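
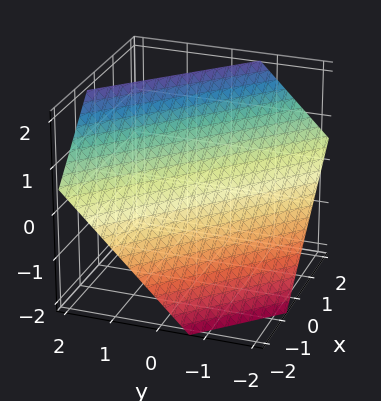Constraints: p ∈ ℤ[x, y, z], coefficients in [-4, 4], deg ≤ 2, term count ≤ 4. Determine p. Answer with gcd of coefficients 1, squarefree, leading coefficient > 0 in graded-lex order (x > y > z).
3*x + 3*y - 3*z + 2

First, deg p = 1. The surface is flat (a plane).
Finally, matching integer coefficients to the picture gives p.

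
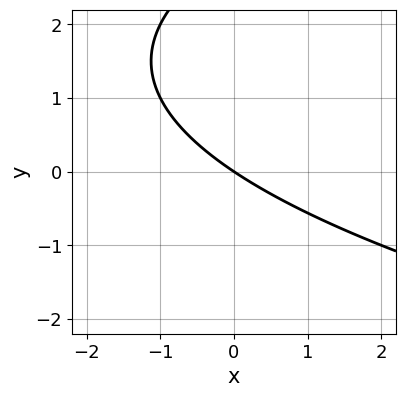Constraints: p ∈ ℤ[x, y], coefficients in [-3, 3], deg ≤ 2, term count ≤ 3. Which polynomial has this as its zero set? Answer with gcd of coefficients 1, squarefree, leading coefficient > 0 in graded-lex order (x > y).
Degree: a generic line meets the curve in up to 2 points, so deg p = 2.
Reading off the gridlines: it meets the x-axis at x = 0 (among the integer gridlines); it crosses the y-axis at the gridline y = 0.
Matching integer coefficients to the picture gives p.

y^2 - 2*x - 3*y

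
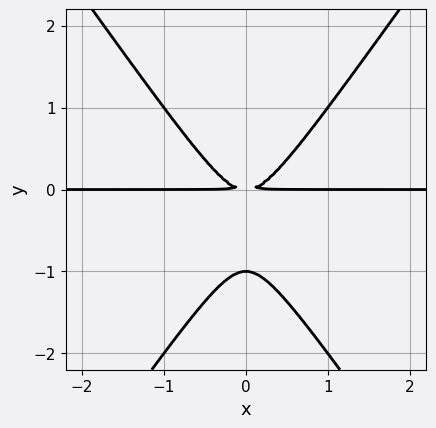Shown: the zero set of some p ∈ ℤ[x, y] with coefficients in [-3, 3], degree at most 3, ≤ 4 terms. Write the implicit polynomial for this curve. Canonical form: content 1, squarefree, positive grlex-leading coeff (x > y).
2*x^2*y - y^3 - y^2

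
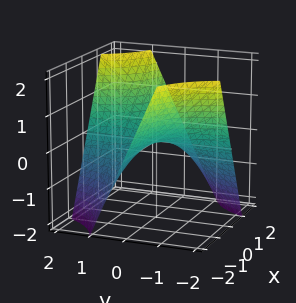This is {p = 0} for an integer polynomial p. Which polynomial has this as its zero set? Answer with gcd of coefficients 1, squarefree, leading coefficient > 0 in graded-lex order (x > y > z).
x*y - z

First, degree: a hyperbolic paraboloid; a quadric, so deg p = 2.
Then, against the integer gridlines: every point of the x-axis in the box is on the surface; every point of the y-axis in the box is on the surface.
Finally, fitting integer coefficients to these (and the overall shape) gives p.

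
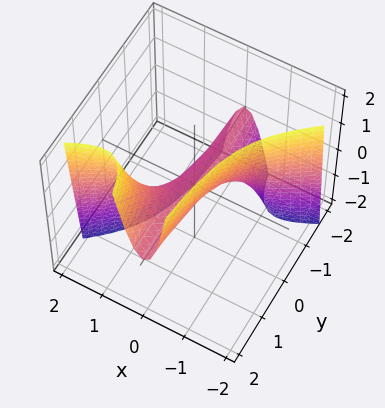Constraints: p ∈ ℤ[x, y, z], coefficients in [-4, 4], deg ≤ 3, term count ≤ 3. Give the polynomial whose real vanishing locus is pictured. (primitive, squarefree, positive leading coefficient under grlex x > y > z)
2*x^3 - 3*x^2*y + z

(a) Degree: the shape is more complex than any degree-2 surface, so deg p = 3.
(b) Observable constraints: one x-axis crossing is at x = 0; the visible y-axis segment lies entirely on the surface.
(c) Putting this together gives p.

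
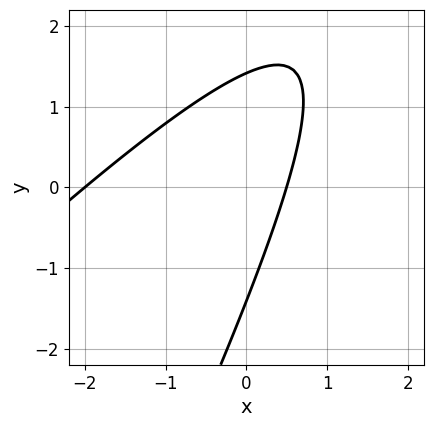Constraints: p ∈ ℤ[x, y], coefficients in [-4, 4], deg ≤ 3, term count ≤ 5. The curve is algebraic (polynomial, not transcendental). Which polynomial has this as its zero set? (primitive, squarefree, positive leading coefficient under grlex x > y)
Degree: the shape is more complex than any degree-1 curve, so deg p = 2.
Reading off the gridlines: it meets the x-axis at x = -2 (among the integer gridlines).
The integer polynomial consistent with all of this is the stated p.

2*x^2 - 3*x*y + y^2 + 3*x - 2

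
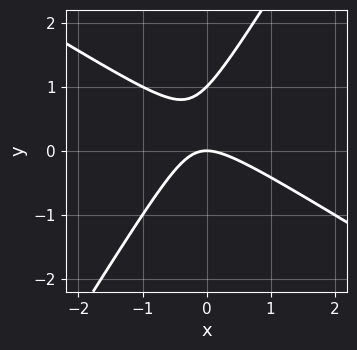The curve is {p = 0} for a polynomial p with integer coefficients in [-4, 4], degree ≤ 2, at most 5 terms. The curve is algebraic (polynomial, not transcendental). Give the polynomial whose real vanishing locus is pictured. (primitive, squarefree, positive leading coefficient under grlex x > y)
x^2 + x*y - y^2 + y

1. Degree: the shape is more complex than any degree-1 curve, so deg p = 2.
2. From the axis intercepts and sections: one x-axis crossing is at x = 0; among the integer gridlines, it crosses the y-axis at y ∈ {0, 1}.
3. Matching integer coefficients to the picture gives p.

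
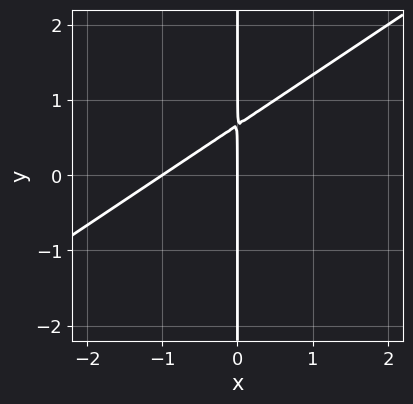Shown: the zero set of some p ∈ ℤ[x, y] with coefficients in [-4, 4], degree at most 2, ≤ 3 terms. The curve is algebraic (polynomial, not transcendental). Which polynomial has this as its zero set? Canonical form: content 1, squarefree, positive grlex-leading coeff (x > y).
2*x^2 - 3*x*y + 2*x

Degree: no degree-1 curve has this shape, so deg p = 2.
Checking where it meets the axes: the x-axis gridline crossings are at x ∈ {-1, 0}; every point of the y-axis in the box is on the curve.
Matching integer coefficients to the picture gives p.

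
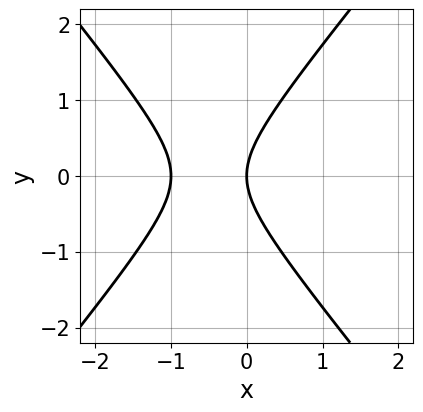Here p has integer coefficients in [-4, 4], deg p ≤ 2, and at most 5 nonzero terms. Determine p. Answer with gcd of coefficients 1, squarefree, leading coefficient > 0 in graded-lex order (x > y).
First, degree: the shape is more complex than any degree-1 curve, so deg p = 2.
Next, symmetries: it's symmetric under y → −y, forcing even powers of y.
Next, checking where it meets the axes: among the integer gridlines, it crosses the x-axis at x ∈ {-1, 0}; one y-axis crossing is at y = 0.
Finally, matching integer coefficients to the picture gives p.

3*x^2 - 2*y^2 + 3*x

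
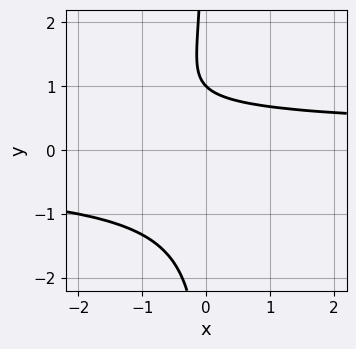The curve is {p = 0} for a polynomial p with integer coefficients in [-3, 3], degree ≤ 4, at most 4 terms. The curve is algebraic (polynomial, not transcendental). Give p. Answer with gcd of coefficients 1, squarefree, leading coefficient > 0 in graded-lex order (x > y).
x*y^3 + y - 1

1. The degree is 4 — no degree-3 curve has this shape.
2. From the visible intercepts: one y-axis crossing is at y = 1; no x-intercept at any integer in the box.
3. Putting this together gives p.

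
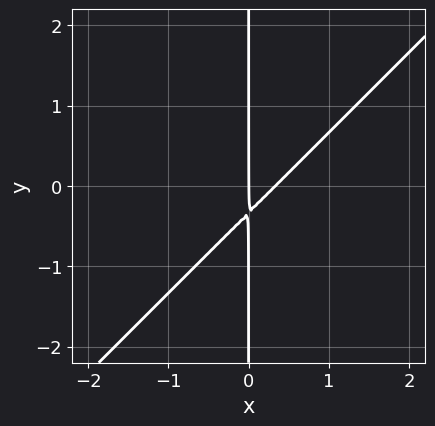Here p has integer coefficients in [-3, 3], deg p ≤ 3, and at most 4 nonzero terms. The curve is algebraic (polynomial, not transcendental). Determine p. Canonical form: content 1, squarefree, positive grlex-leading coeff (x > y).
1. The degree is 2 — no degree-1 curve has this shape.
2. Against the integer gridlines: it meets the x-axis at x = 0 (among the integer gridlines); every point of the y-axis in the box is on the curve.
3. The integer polynomial consistent with all of this is the stated p.

3*x^2 - 3*x*y - x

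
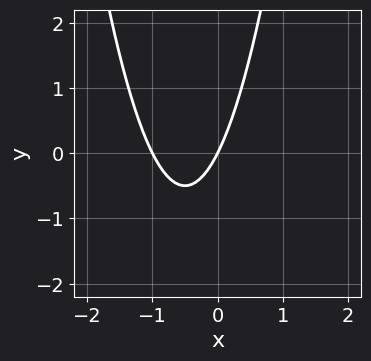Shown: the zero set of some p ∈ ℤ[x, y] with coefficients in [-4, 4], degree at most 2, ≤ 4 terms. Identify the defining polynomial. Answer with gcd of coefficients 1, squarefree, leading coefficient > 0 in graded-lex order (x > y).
1. Degree: no degree-1 curve has this shape, so deg p = 2.
2. Checking where it meets the axes: among the integer gridlines, it crosses the x-axis at x ∈ {-1, 0}; it crosses the y-axis at the gridline y = 0.
3. Matching integer coefficients to the picture gives p.

2*x^2 + 2*x - y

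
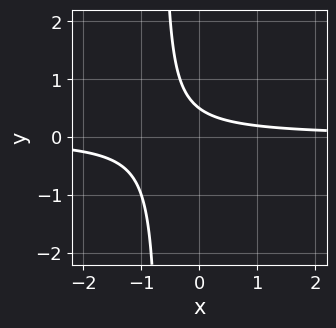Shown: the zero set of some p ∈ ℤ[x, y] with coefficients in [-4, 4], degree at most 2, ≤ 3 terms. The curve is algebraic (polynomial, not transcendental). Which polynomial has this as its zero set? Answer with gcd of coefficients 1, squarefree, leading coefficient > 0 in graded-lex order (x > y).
3*x*y + 2*y - 1

(a) The degree is 2 — the shape is more complex than any degree-1 curve.
(b) From the visible intercepts: no x-intercept at any integer in the box.
(c) Solving for integer coefficients yields p as stated.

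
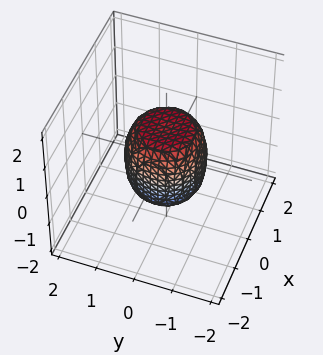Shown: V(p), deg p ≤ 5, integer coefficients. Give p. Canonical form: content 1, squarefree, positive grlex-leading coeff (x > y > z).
2*x^4 + 4*x^2*y^2 + 2*y^4 - x^2 - y^2 + z^2 - 1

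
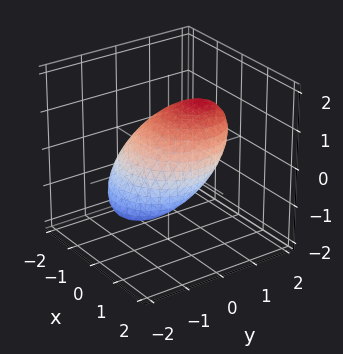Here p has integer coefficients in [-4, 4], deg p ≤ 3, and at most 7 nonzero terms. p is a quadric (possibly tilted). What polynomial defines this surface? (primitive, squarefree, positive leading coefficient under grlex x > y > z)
2*x^2 + 2*y^2 - 3*y*z + 3*z^2 - 3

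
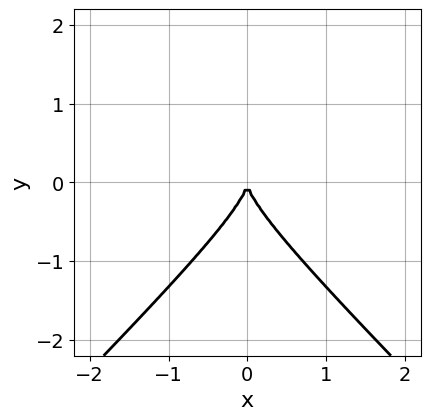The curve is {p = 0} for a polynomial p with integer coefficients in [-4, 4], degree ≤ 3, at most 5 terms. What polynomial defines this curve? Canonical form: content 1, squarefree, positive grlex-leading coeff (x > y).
x^2*y - y^3 - x^2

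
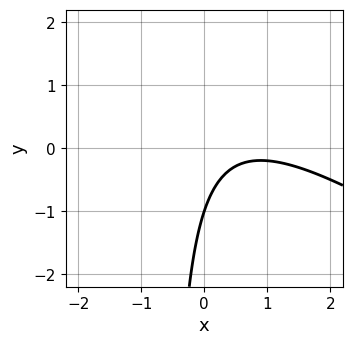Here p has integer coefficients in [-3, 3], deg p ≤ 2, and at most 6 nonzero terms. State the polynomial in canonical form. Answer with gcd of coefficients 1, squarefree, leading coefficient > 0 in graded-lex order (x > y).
2*x^2 + 3*x*y - 3*x + 2*y + 2

(a) deg p = 2.
(b) Checking where it meets the axes: it meets the y-axis at y = -1 (among the integer gridlines); the curve avoids every integer x-axis point in the box.
(c) Fitting integer coefficients to these (and the overall shape) gives p.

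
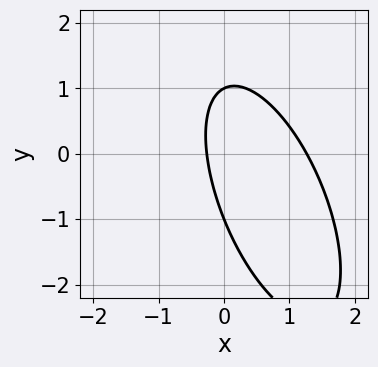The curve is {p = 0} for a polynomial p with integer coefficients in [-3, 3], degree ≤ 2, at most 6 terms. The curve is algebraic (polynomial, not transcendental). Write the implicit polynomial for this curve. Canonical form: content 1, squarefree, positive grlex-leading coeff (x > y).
1. deg p = 2.
2. Against the integer gridlines: the y-axis gridline crossings are at y ∈ {-1, 1}.
3. Putting this together gives p.

3*x^2 + 2*x*y + y^2 - 3*x - 1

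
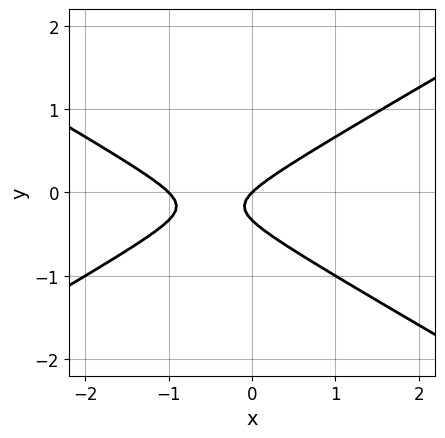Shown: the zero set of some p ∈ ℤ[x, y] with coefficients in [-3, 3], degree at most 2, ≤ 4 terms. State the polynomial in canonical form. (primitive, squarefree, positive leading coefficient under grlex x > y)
x^2 - 3*y^2 + x - y

First, deg p = 2.
Then, against the integer gridlines: it meets the y-axis at y = 0 (among the integer gridlines); among the integer gridlines, it crosses the x-axis at x ∈ {-1, 0}.
Finally, matching integer coefficients to the picture gives p.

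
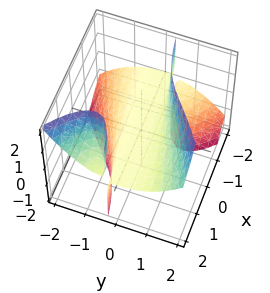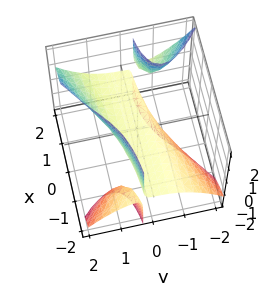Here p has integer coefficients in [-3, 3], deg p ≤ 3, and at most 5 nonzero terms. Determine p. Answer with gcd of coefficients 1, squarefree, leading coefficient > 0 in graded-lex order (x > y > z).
First, the picture has 3 separate pieces.
Then, degree: a generic line meets the surface in up to 3 points, so deg p = 3.
Then, checking where it meets the axes: it meets the y-axis at y = 0 (among the integer gridlines); one z-axis crossing is at z = 0.
Finally, fitting integer coefficients to these (and the overall shape) gives p.

3*x*y*z - 2*y^3 + 2*z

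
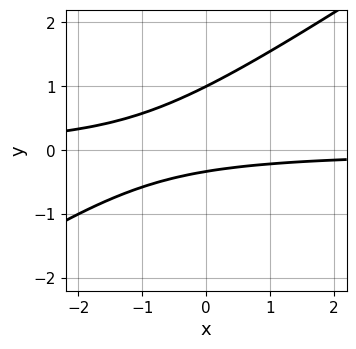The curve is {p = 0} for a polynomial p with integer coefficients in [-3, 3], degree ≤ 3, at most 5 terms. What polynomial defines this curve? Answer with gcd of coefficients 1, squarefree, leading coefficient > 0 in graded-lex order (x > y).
2*x*y - 3*y^2 + 2*y + 1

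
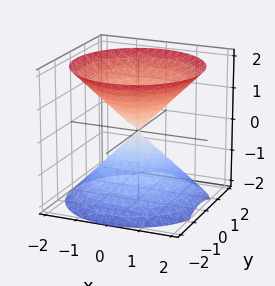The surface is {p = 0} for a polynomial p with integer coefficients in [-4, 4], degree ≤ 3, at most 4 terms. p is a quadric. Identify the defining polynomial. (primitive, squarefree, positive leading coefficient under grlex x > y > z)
x^2 + y^2 - z^2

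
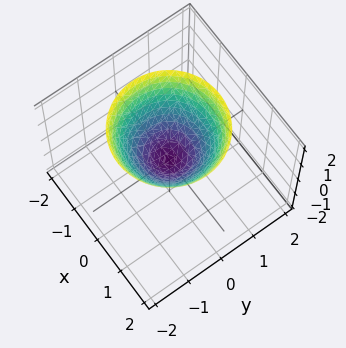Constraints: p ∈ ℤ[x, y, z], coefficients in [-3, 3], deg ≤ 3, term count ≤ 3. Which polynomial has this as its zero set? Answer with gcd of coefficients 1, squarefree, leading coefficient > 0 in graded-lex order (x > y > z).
Degree: a single bowl opening along one axis; a quadric, so deg p = 2.
Symmetries: rotational symmetry about the z-axis ⇒ p depends on x, y only through x² + y².
Against the integer gridlines: a circular section at z = 2 has radius between 1 and 2; it meets the x-axis at x = 0 (among the integer gridlines).
These observations pin down the coefficients.

x^2 + y^2 - z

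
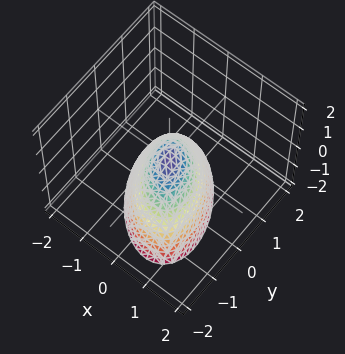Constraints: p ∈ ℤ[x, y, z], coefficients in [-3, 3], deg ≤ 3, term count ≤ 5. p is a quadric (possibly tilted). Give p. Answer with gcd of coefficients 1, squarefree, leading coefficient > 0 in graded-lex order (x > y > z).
1. The degree is 2 — the shape is more complex than any degree-1 surface.
2. Observable constraints: it crosses the y-axis at the gridline y = 0; it crosses the x-axis at the gridline x = 0.
3. The integer polynomial consistent with all of this is the stated p.

3*x^2 + 2*x*y + 2*y^2 + 2*z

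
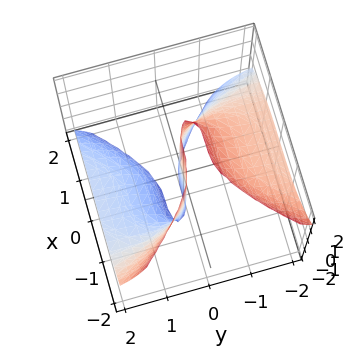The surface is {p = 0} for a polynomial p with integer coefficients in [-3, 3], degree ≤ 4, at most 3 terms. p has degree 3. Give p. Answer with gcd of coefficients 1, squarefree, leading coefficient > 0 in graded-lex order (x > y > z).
x^3 + 2*y^2*z + 2*y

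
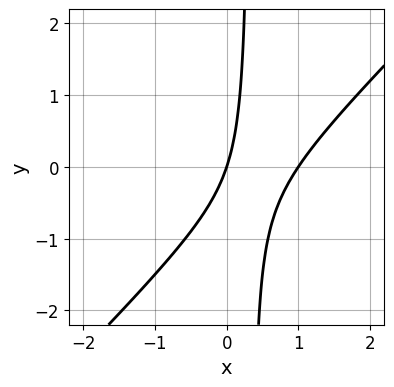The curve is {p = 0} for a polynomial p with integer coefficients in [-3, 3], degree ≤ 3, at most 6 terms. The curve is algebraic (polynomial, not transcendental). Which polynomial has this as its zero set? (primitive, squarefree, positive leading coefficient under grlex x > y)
1. deg p = 2. A generic line meets the curve in up to 2 points.
2. From the axis intercepts and sections: among the integer gridlines, it crosses the x-axis at x ∈ {0, 1}; it meets the y-axis at y = 0 (among the integer gridlines).
3. Together with the visible shape, these determine p as stated.

3*x^2 - 3*x*y - 3*x + y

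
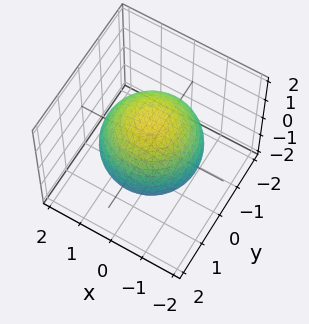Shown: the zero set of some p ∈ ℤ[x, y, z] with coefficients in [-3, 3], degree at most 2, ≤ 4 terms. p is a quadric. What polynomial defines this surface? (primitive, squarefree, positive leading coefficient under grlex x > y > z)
x^2 + y^2 + z^2 - 2

First, deg p = 2. A closed, bounded, convex surface; a quadric.
Next, symmetries: the z-axis is an axis of rotation, so x and y enter only as x² + y²; the z ↦ −z reflection is a symmetry, so z appears only in even powers.
Then, reading off the gridlines: a circular section at z = 0 has radius between 1 and 2.
Finally, these observations pin down the coefficients.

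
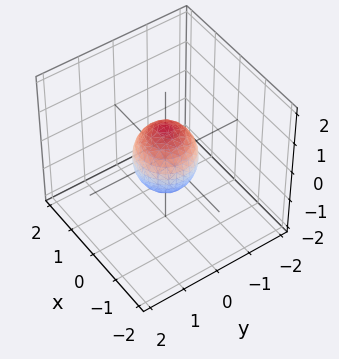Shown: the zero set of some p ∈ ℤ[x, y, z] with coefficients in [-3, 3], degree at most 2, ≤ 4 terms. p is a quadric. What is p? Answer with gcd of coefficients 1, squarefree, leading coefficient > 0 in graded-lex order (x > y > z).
3*x^2 + 3*y^2 + 2*z^2 - 2

deg p = 2. A closed, bounded, convex surface; a quadric.
By symmetry, the surface is invariant under rotation about z: p = q(x² + y², z); mirror symmetry z ↦ −z ⇒ only even powers of z.
From the axis intercepts and sections: a circular section at z = 0 has radius between 0 and 1; among the integer gridlines, it crosses the z-axis at z ∈ {-1, 1}.
Together with the visible shape, these determine p as stated.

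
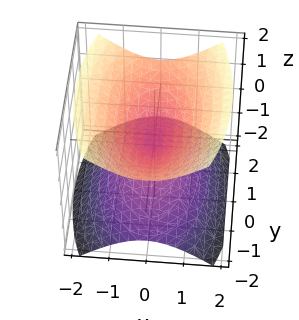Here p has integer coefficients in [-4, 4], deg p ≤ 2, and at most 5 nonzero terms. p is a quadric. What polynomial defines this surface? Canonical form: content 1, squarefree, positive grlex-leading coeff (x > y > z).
3*x^2 + y^2 - 3*z^2

1. The picture has 2 separate pieces. They look like related sheets of one shape, so recover p as a whole.
2. deg p = 2. Two nappes meeting at a single point; a quadric.
3. Symmetries: it's symmetric under y → −y, forcing even powers of y; the x ↦ −x reflection is a symmetry, so x appears only in even powers; the z ↦ −z reflection is a symmetry, so z appears only in even powers.
4. Reading off the gridlines: it crosses the z-axis at the gridline z = 0; it meets the x-axis at x = 0 (among the integer gridlines); it crosses the y-axis at the gridline y = 0.
5. Matching integer coefficients to the picture gives p.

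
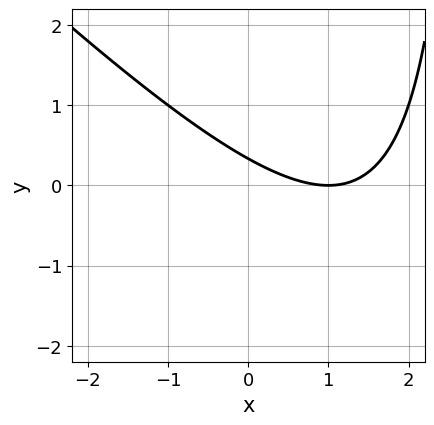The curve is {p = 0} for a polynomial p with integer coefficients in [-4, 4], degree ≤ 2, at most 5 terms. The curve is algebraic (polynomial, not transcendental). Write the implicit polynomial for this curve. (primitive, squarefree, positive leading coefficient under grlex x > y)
x^2 + x*y - 2*x - 3*y + 1

(a) deg p = 2.
(b) From the axis intercepts and sections: it crosses the x-axis at the gridline x = 1.
(c) Assembling these constraints gives the stated polynomial.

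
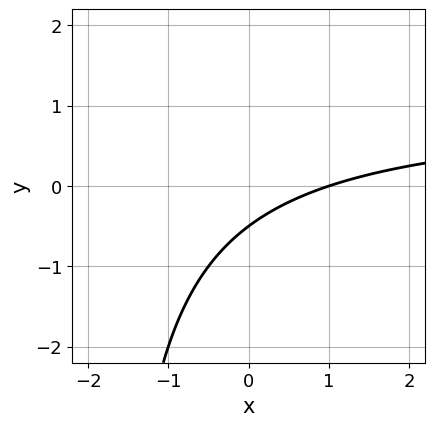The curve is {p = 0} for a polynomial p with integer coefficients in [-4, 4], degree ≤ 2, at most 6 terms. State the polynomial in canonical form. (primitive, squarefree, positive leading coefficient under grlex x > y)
(a) The degree is 2 — a generic line meets the curve in up to 2 points.
(b) Observable constraints: it meets the x-axis at x = 1 (among the integer gridlines).
(c) Fitting integer coefficients to these (and the overall shape) gives p.

x*y - x + 2*y + 1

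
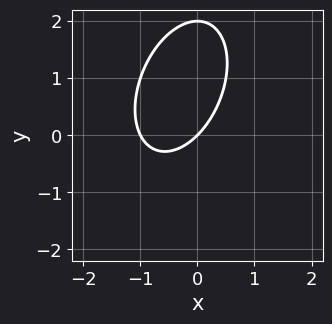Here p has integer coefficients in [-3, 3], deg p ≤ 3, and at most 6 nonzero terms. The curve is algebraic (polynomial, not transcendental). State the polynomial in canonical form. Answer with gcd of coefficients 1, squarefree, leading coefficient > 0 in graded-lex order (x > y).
1. Degree: the shape is more complex than any degree-1 curve, so deg p = 2.
2. From the visible intercepts: among the integer gridlines, it crosses the x-axis at x ∈ {-1, 0}; among the integer gridlines, it crosses the y-axis at y ∈ {0, 2}.
3. The integer polynomial consistent with all of this is the stated p.

2*x^2 - x*y + y^2 + 2*x - 2*y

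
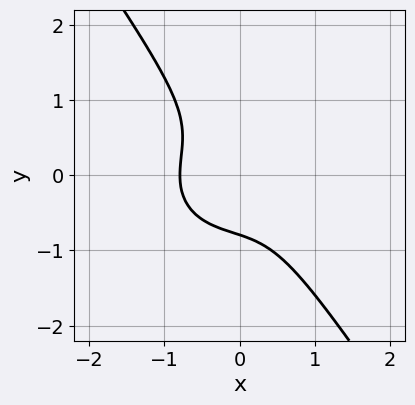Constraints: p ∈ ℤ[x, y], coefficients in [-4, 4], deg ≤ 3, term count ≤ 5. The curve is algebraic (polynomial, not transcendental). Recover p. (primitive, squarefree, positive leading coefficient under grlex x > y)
2*x^3 + 2*x*y^2 + 2*y^3 + 1

(a) deg p = 3.
(b) The integer polynomial consistent with all of this is the stated p.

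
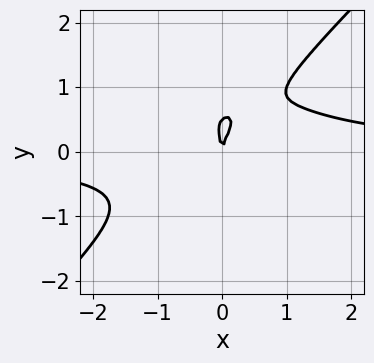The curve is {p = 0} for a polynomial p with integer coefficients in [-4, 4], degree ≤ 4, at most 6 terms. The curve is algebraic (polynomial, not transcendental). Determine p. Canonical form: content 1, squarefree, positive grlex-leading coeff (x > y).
2*x^3*y - 2*y^4 + x*y^2 + y^3 - 2*x^2

(a) The degree is 4 — the shape is more complex than any degree-3 curve.
(b) Reading off the gridlines: it crosses the y-axis at the gridline y = 0; it meets the x-axis at x = 0 (among the integer gridlines).
(c) The integer polynomial consistent with all of this is the stated p.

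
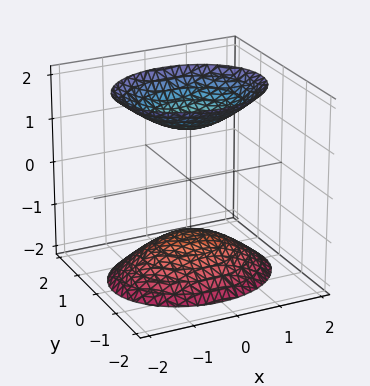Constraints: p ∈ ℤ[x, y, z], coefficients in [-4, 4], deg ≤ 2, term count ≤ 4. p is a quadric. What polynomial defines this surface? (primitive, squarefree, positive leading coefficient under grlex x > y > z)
2*x^2 + 3*y^2 - 2*z^2 + 3

(a) I count 2 distinct pieces.
(b) deg p = 2.
(c) Symmetries: it's symmetric under y → −y, forcing even powers of y; the z ↦ −z reflection is a symmetry, so z appears only in even powers; it's symmetric under x → −x, forcing even powers of x.
(d) Observable constraints: no y-intercept at any integer in the box; the surface avoids every integer x-axis point in the box.
(e) Fitting integer coefficients to these (and the overall shape) gives p.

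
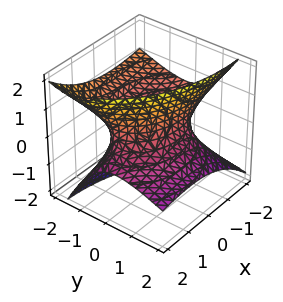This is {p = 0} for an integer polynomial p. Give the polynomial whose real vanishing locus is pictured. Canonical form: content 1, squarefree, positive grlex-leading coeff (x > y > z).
First, degree: the shape is more complex than any degree-1 surface, so deg p = 2.
Then, checking where it meets the axes: among the integer gridlines, it crosses the y-axis at y ∈ {-1, 1}; it misses every integer gridline on the z-axis.
Finally, assembling these constraints gives the stated polynomial.

x^2 + 2*x*z + 2*y^2 + 3*y*z - 2*z^2 - 2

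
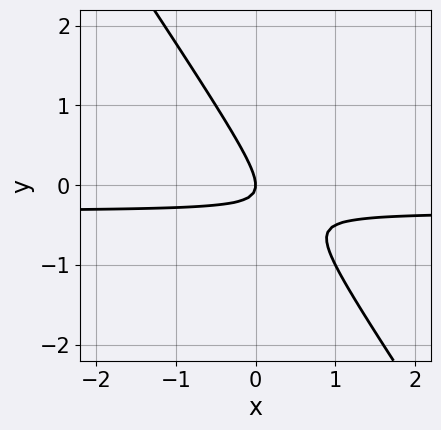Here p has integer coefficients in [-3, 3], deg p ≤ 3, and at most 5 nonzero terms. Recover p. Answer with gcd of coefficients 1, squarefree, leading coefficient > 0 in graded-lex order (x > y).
3*x*y + 2*y^2 + x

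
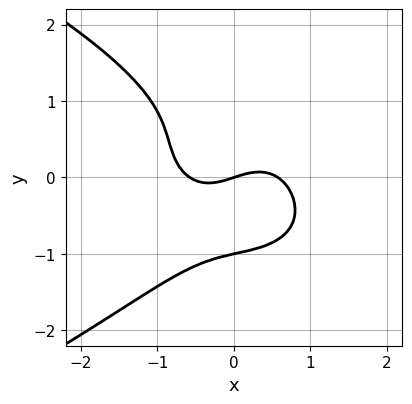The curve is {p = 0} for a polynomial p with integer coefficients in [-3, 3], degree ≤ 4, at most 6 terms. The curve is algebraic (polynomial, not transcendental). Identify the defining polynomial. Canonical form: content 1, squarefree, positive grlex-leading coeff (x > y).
Degree: a generic line meets the curve in up to 4 points, so deg p = 4.
Checking where it meets the axes: among the integer gridlines, it crosses the y-axis at y ∈ {-1, 0}; it meets the x-axis at x = 0 (among the integer gridlines).
Assembling these constraints gives the stated polynomial.

3*y^4 + 3*x^3 + 3*x*y^2 - x + 3*y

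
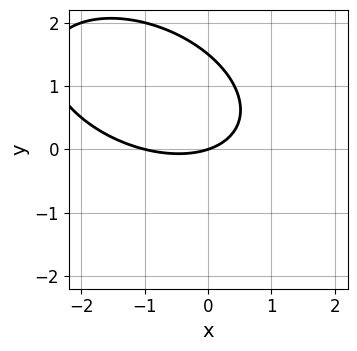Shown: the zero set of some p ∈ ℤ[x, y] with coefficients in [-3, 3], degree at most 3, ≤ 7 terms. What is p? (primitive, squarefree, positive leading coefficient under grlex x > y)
x^2 + x*y + 2*y^2 + x - 3*y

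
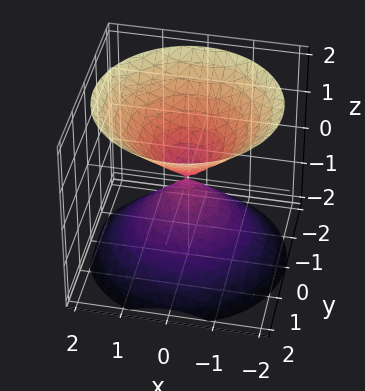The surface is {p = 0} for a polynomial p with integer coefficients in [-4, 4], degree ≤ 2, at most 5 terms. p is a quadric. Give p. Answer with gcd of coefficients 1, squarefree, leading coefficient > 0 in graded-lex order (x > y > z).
First, I count 2 distinct pieces.
Then, the degree is 2 — a double cone through the origin; a quadric.
Then, by symmetry, every cross-section ⟂ z is a circle, so x, y appear only via x² + y²; it's symmetric under z → −z, forcing even powers of z.
Then, from the axis intercepts and sections: one y-axis crossing is at y = 0; it crosses the z-axis at the gridline z = 0; a circular section at z = 1 has radius exactly 1; one x-axis crossing is at x = 0.
Finally, fitting integer coefficients to these (and the overall shape) gives p.

x^2 + y^2 - z^2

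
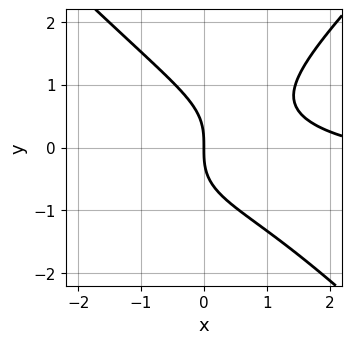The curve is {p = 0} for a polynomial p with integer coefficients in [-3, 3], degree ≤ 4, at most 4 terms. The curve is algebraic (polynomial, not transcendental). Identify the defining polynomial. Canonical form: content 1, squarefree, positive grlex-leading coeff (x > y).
2*x^2*y - 2*y^3 + x^2 - 3*x

1. Degree: the shape is more complex than any degree-2 curve, so deg p = 3.
2. Observable constraints: it crosses the y-axis at the gridline y = 0; it crosses the x-axis at the gridline x = 0.
3. Fitting integer coefficients to these (and the overall shape) gives p.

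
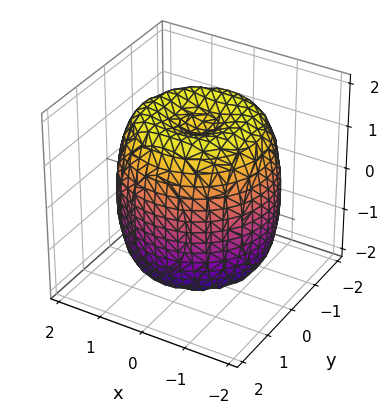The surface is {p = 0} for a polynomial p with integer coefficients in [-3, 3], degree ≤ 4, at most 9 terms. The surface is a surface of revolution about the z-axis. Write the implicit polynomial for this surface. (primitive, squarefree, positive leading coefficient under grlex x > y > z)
x^4 + 2*x^2*y^2 + y^4 - 2*x^2 - 2*y^2 + z^2 - 2

First, degree: a generic line meets the surface in up to 4 points, so deg p = 4.
Next, symmetries: the surface is invariant under rotation about z: p = q(x² + y², z).
Next, against the integer gridlines: a circular section at z = 1 has radius between 1 and 2.
Finally, putting this together gives p.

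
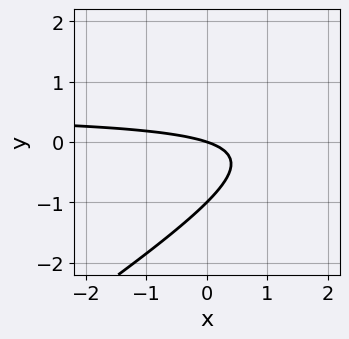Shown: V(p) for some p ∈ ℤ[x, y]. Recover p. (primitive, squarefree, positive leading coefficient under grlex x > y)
2*x*y - 3*y^2 - x - 3*y

The degree is 2 — the shape is more complex than any degree-1 curve.
Observable constraints: it crosses the x-axis at the gridline x = 0; the y-axis gridline crossings are at y ∈ {-1, 0}.
These observations pin down the coefficients.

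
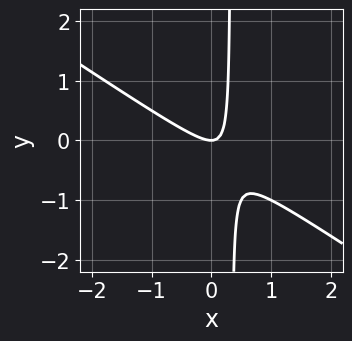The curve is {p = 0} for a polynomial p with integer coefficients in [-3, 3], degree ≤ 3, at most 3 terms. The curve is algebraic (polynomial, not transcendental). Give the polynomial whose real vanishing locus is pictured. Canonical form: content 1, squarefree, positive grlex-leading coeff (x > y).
(a) The degree is 2 — the shape is more complex than any degree-1 curve.
(b) Reading off the gridlines: it crosses the x-axis at the gridline x = 0; one y-axis crossing is at y = 0.
(c) Together with the visible shape, these determine p as stated.

2*x^2 + 3*x*y - y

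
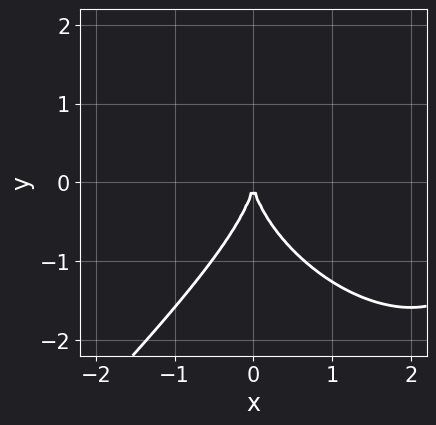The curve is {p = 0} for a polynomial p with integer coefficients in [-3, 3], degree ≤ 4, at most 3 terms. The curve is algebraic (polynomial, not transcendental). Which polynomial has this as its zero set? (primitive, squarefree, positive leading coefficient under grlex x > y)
x^3 - y^3 - 3*x^2

(a) deg p = 3. The shape is more complex than any degree-2 curve.
(b) From the visible intercepts: it meets the y-axis at y = 0 (among the integer gridlines); it meets the x-axis at x = 0 (among the integer gridlines).
(c) Matching integer coefficients to the picture gives p.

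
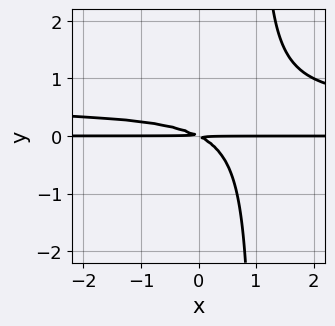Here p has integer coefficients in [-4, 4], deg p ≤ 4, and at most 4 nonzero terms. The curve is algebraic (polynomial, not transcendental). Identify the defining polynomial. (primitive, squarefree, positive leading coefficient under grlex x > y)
2*x*y^2 - x*y - 2*y^2

The degree is 3 — a generic line meets the curve in up to 3 points.
Observable constraints: the visible x-axis segment lies entirely on the curve.
Matching integer coefficients to the picture gives p.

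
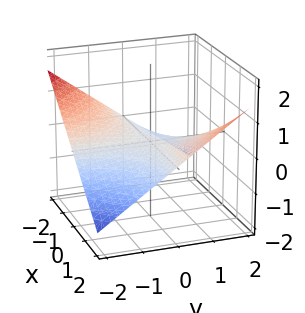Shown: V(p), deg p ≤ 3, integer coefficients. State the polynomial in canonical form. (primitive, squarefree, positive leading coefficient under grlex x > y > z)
1. deg p = 2.
2. Observable constraints: the visible x-axis segment lies entirely on the surface; the visible y-axis segment lies entirely on the surface; one z-axis crossing is at z = 0.
3. The integer polynomial consistent with all of this is the stated p.

x*y - 3*z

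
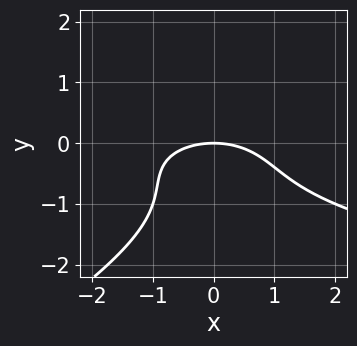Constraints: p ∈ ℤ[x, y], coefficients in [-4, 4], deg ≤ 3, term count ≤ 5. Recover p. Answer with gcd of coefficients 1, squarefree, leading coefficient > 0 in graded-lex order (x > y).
x*y^2 - 2*y^3 - x^2 - 3*y^2 - 3*y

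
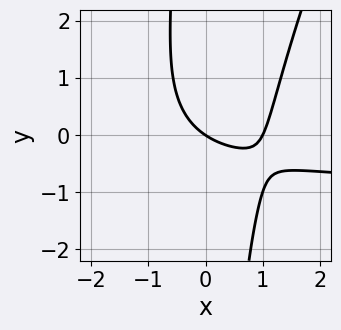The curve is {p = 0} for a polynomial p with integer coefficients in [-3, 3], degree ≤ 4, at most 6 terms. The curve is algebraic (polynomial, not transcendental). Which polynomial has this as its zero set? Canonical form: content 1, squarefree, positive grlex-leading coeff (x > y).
2*x^2*y - x*y^2 + 2*x^2 - 2*x - 3*y

1. Degree: the shape is more complex than any degree-2 curve, so deg p = 3.
2. From the axis intercepts and sections: the x-axis gridline crossings are at x ∈ {0, 1}; one y-axis crossing is at y = 0.
3. Matching integer coefficients to the picture gives p.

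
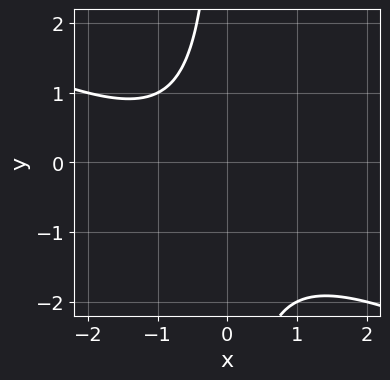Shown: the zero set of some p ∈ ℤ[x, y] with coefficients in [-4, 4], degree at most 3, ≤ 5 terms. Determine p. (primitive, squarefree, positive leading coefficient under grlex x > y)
x^2 + 2*x*y + x + 2

1. The degree is 2 — a generic line meets the curve in up to 2 points.
2. Observable constraints: no y-intercept at any integer in the box; it misses every integer gridline on the x-axis.
3. These observations pin down the coefficients.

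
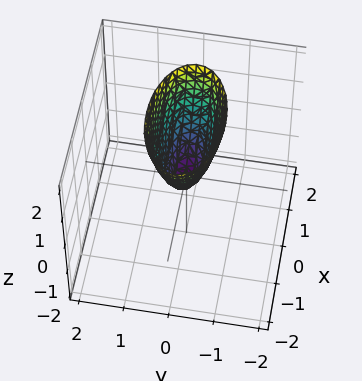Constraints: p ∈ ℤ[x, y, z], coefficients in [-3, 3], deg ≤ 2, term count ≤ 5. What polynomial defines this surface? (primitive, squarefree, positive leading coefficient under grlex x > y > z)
deg p = 2. A paraboloid; a quadric.
Symmetries: it's symmetric under x → −x, forcing even powers of x; mirror symmetry y ↦ −y ⇒ only even powers of y.
Checking where it meets the axes: it meets the x-axis at x = 0 (among the integer gridlines); it crosses the y-axis at the gridline y = 0.
These observations pin down the coefficients.

x^2 + 3*y^2 - z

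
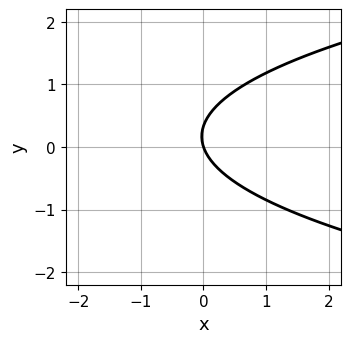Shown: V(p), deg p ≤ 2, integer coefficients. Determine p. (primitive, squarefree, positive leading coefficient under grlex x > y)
3*y^2 - 3*x - y

(a) deg p = 2.
(b) Observable constraints: it meets the y-axis at y = 0 (among the integer gridlines); one x-axis crossing is at x = 0.
(c) Matching integer coefficients to the picture gives p.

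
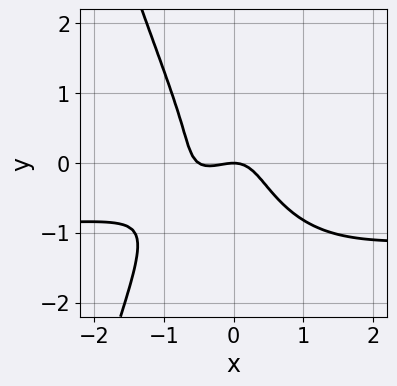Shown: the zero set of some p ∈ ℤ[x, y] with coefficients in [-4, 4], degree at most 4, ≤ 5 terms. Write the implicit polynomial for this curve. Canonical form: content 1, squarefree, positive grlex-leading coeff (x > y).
First, deg p = 4. The shape is more complex than any degree-3 curve.
Next, observable constraints: it meets the x-axis at x = 0 (among the integer gridlines); one y-axis crossing is at y = 0.
Finally, together with the visible shape, these determine p as stated.

2*x^3*y + 2*x^3 + y^3 + x^2 + y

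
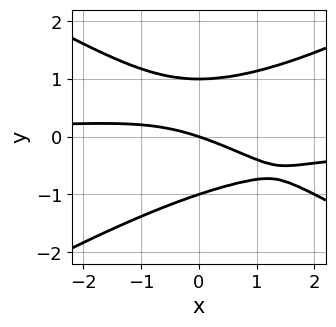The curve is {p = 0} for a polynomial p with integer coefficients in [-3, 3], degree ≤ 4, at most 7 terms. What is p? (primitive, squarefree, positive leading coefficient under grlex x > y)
The degree is 3 — no degree-2 curve has this shape.
Reading off the gridlines: one x-axis crossing is at x = 0; the y-axis gridline crossings are at y ∈ {-1, 0, 1}.
Putting this together gives p.

x^2*y - 3*y^3 - x*y + x + 3*y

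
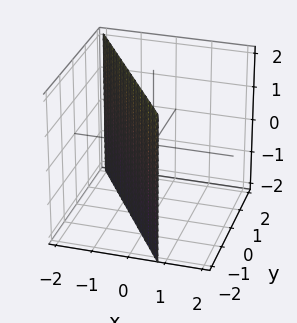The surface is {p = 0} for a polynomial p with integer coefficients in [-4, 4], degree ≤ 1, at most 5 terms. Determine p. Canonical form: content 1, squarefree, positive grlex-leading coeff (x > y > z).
3*x + 2*y + 2

(a) deg p = 1. The surface is flat (a plane).
(b) Against the integer gridlines: it crosses the y-axis at the gridline y = -1; the surface avoids every integer z-axis point in the box.
(c) Putting this together gives p.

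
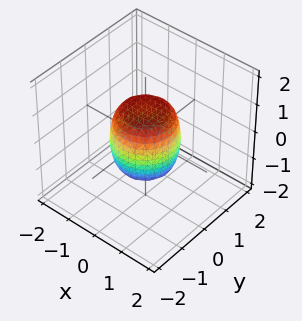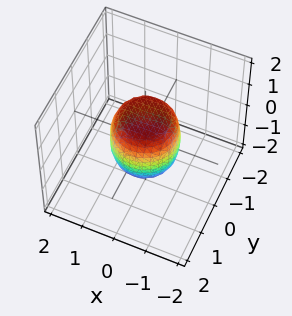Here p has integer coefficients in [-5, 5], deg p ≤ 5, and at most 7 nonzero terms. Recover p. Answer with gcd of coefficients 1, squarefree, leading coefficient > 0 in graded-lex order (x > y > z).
First, deg p = 4.
Then, by symmetry, the surface is invariant under rotation about z: p = q(x² + y², z).
Then, checking where it meets the axes: among the integer gridlines, it crosses the y-axis at y ∈ {-1, 1}; among the integer gridlines, it crosses the z-axis at z ∈ {-1, 1}.
Finally, the integer polynomial consistent with all of this is the stated p.

2*x^4 + 4*x^2*y^2 + 2*y^4 - x^2 - y^2 + z^2 - 1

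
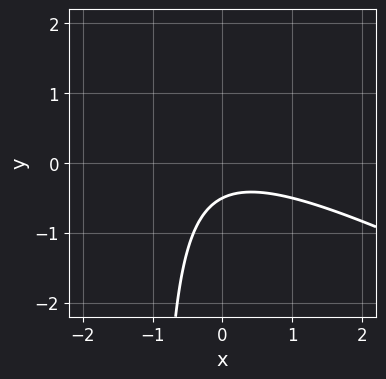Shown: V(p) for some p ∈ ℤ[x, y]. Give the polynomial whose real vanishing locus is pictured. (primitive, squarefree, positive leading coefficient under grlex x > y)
x^2 + 2*x*y + 2*y + 1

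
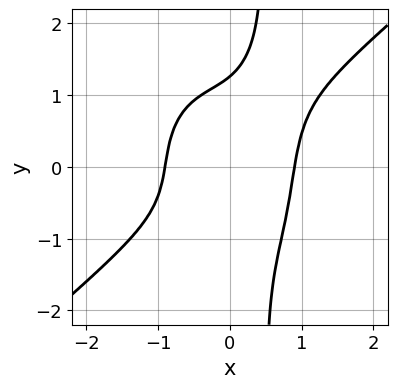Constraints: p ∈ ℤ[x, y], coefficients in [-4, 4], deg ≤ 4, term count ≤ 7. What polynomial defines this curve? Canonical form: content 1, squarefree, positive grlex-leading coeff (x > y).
First, the degree is 4 — a generic line meets the curve in up to 4 points.
Finally, putting this together gives p.

3*x^4 - 2*x^3*y - 2*x*y^3 + y^3 - 2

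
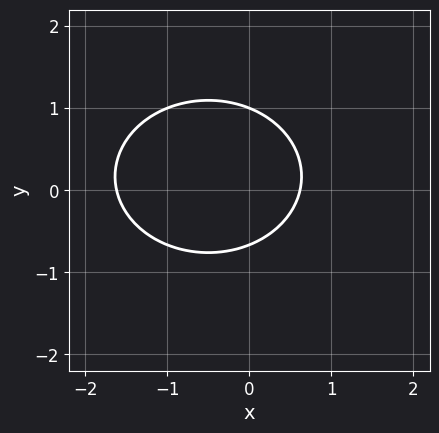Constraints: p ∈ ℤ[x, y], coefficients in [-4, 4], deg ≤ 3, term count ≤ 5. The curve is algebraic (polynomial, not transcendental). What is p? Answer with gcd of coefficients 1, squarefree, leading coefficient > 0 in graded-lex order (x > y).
deg p = 2. A generic line meets the curve in up to 2 points.
Observable constraints: it crosses the y-axis at the gridline y = 1.
Fitting integer coefficients to these (and the overall shape) gives p.

2*x^2 + 3*y^2 + 2*x - y - 2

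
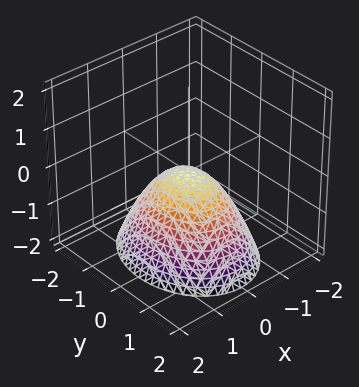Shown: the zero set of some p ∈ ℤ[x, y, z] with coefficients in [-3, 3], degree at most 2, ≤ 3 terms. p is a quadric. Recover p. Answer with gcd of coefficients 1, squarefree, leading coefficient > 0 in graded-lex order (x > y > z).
1. The degree is 2 — a paraboloid; a quadric.
2. Symmetries: mirror symmetry x ↦ −x ⇒ only even powers of x; it's symmetric under y → −y, forcing even powers of y.
3. From the visible intercepts: one x-axis crossing is at x = 0; one z-axis crossing is at z = 0; it crosses the y-axis at the gridline y = 0.
4. Putting this together gives p.

3*x^2 + 2*y^2 + 3*z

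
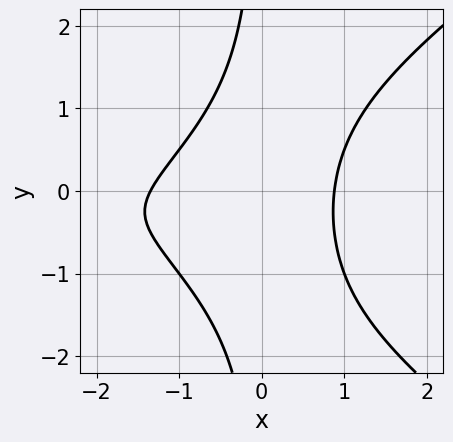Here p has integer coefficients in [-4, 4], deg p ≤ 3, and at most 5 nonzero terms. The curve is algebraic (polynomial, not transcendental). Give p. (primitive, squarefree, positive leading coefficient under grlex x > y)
x^3 - 2*x*y^2 + 3*x^2 - x*y - 3

First, deg p = 3. The shape is more complex than any degree-2 curve.
Next, against the integer gridlines: no y-intercept at any integer in the box.
Finally, matching integer coefficients to the picture gives p.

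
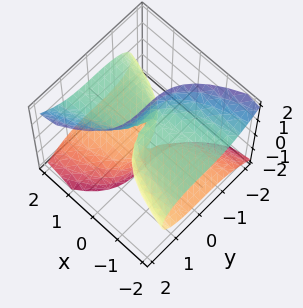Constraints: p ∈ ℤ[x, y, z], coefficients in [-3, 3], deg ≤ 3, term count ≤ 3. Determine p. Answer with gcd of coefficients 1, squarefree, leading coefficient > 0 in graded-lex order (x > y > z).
1. Degree: a generic line meets the surface in up to 3 points, so deg p = 3.
2. Observable constraints: one x-axis crossing is at x = 0; it crosses the y-axis at the gridline y = 0.
3. Matching integer coefficients to the picture gives p.

2*x*z^2 - y^3 - 2*x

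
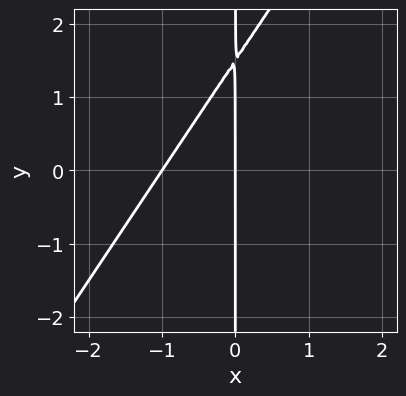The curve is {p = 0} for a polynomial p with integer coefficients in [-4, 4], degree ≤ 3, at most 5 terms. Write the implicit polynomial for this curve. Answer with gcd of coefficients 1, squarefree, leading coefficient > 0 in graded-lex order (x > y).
3*x^2 - 2*x*y + 3*x

1. Degree: no degree-1 curve has this shape, so deg p = 2.
2. Reading off the gridlines: the visible y-axis segment lies entirely on the curve; the x-axis gridline crossings are at x ∈ {-1, 0}.
3. Together with the visible shape, these determine p as stated.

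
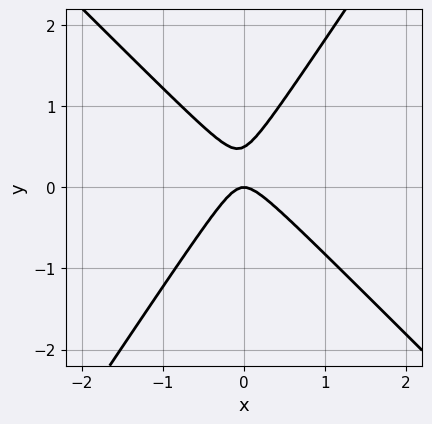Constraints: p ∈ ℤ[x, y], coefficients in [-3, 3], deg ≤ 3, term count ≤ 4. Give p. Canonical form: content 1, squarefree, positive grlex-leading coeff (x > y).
1. The degree is 2 — no degree-1 curve has this shape.
2. Reading off the gridlines: it meets the x-axis at x = 0 (among the integer gridlines); it crosses the y-axis at the gridline y = 0.
3. Matching integer coefficients to the picture gives p.

3*x^2 + x*y - 2*y^2 + y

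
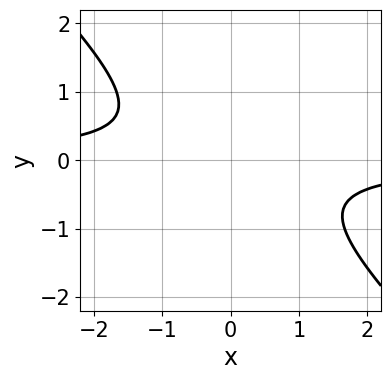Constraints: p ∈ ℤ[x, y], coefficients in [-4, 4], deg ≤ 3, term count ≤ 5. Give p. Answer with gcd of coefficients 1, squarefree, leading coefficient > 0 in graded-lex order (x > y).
3*x*y + 3*y^2 + 2

(a) deg p = 2. The shape is more complex than any degree-1 curve.
(b) Reading off the gridlines: no x-intercept at any integer in the box; no y-intercept at any integer in the box.
(c) Solving for integer coefficients yields p as stated.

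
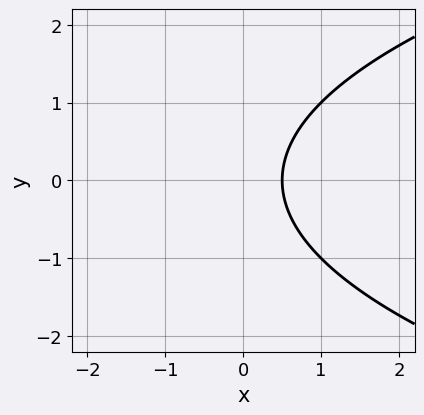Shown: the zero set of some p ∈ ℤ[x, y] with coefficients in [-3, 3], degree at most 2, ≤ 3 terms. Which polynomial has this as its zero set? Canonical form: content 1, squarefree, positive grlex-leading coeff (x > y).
deg p = 2. A generic line meets the curve in up to 2 points.
Symmetries: it's symmetric under y → −y, forcing even powers of y.
From the visible intercepts: no y-intercept at any integer in the box.
Matching integer coefficients to the picture gives p.

y^2 - 2*x + 1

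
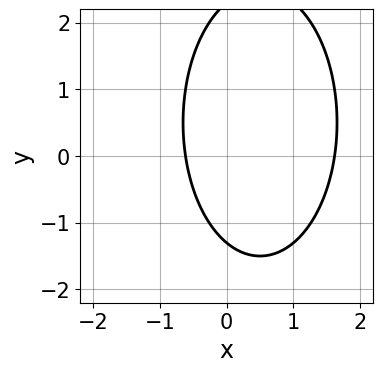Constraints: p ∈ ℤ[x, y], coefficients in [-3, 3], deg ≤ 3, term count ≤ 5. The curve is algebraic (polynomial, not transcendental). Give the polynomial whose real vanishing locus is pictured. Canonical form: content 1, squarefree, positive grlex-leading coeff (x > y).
1. deg p = 2. No degree-1 curve has this shape.
2. Matching integer coefficients to the picture gives p.

3*x^2 + y^2 - 3*x - y - 3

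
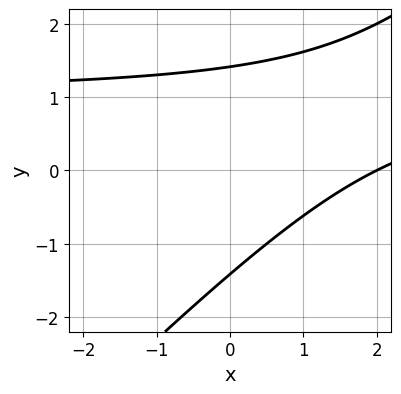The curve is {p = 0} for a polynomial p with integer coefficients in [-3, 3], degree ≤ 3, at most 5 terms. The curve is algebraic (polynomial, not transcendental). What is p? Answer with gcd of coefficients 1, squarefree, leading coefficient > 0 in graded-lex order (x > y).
x*y - y^2 - x + 2

(a) Degree: the shape is more complex than any degree-1 curve, so deg p = 2.
(b) From the visible intercepts: it meets the x-axis at x = 2 (among the integer gridlines).
(c) Solving for integer coefficients yields p as stated.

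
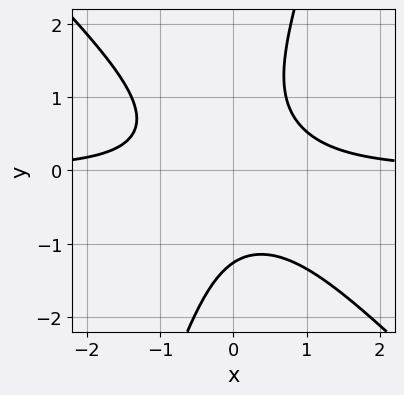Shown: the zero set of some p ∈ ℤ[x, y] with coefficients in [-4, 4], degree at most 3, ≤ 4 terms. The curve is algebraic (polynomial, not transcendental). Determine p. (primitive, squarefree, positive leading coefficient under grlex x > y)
1. deg p = 3. The shape is more complex than any degree-2 curve.
2. Observable constraints: no x-intercept at any integer in the box.
3. Fitting integer coefficients to these (and the overall shape) gives p.

3*x^2*y + 2*x*y^2 - y^3 - 2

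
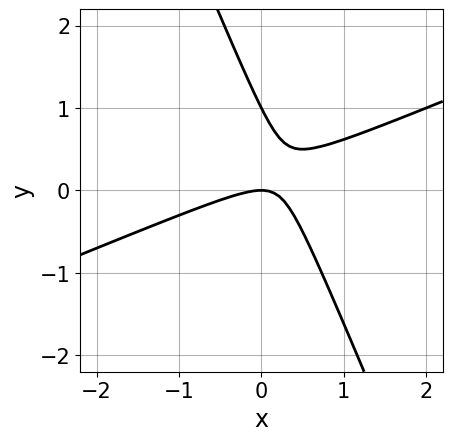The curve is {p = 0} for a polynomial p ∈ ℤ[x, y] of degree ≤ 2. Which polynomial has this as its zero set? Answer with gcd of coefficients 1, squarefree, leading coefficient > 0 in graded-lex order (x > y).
x^2 - 2*x*y - y^2 + y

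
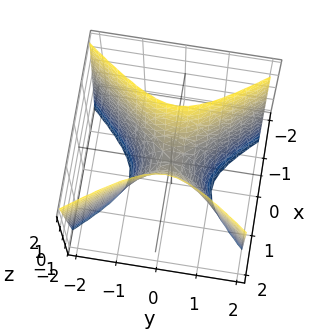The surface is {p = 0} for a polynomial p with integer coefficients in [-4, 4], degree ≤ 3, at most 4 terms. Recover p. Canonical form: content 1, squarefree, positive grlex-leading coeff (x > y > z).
First, deg p = 2.
Next, symmetries: it's symmetric under y → −y, forcing even powers of y; the x ↦ −x reflection is a symmetry, so x appears only in even powers.
Then, from the axis intercepts and sections: it meets the z-axis at z = 0 (among the integer gridlines); it crosses the y-axis at the gridline y = 0; one x-axis crossing is at x = 0.
Finally, matching integer coefficients to the picture gives p.

3*x^2 - 2*y^2 - z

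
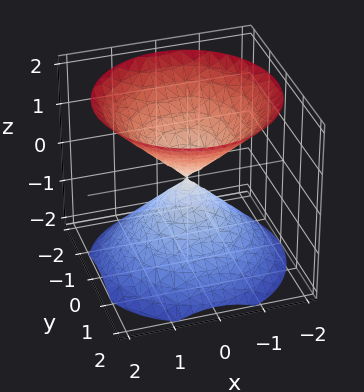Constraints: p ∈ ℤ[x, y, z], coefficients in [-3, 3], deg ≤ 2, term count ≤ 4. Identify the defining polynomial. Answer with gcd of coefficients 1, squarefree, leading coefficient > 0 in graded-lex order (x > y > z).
x^2 + y^2 - z^2

(a) I count 2 distinct pieces.
(b) Degree: two nappes meeting at a single point; a quadric, so deg p = 2.
(c) Symmetry: every cross-section ⟂ z is a circle, so x, y appear only via x² + y²; the z ↦ −z reflection is a symmetry, so z appears only in even powers.
(d) Reading off the gridlines: a circular section at z = -1 has radius exactly 1; it crosses the x-axis at the gridline x = 0; it crosses the y-axis at the gridline y = 0.
(e) Assembling these constraints gives the stated polynomial.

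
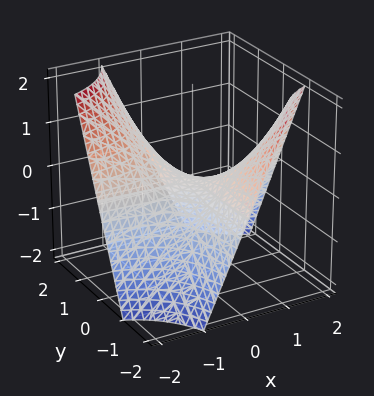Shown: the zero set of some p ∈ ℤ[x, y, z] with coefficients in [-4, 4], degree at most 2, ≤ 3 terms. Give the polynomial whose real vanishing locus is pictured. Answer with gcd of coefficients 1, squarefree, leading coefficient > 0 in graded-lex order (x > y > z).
x*y + z

First, the degree is 2 — a hyperbolic paraboloid; a quadric.
Next, from the visible intercepts: it crosses the z-axis at the gridline z = 0; the visible y-axis segment lies entirely on the surface; every point of the x-axis in the box is on the surface.
Finally, assembling these constraints gives the stated polynomial.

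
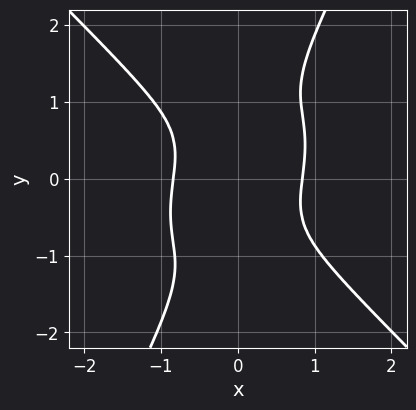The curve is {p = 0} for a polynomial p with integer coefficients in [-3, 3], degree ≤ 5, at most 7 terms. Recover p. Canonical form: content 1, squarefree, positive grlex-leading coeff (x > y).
2*x^4 - x^3*y + 2*x*y^3 - y^4 - 1

Degree: no degree-3 curve has this shape, so deg p = 4.
Reading off the gridlines: the curve avoids every integer y-axis point in the box.
Solving for integer coefficients yields p as stated.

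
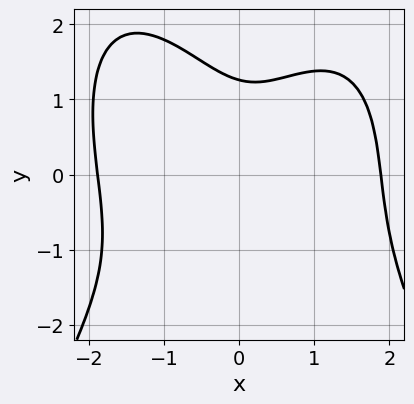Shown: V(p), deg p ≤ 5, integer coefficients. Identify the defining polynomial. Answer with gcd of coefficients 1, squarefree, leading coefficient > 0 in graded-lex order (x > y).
x^4 + y^3 - 3*x^2 + x*y - 2

1. Degree: a generic line meets the curve in up to 4 points, so deg p = 4.
2. The integer polynomial consistent with all of this is the stated p.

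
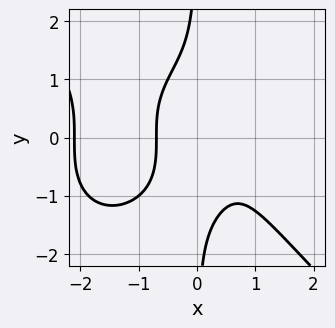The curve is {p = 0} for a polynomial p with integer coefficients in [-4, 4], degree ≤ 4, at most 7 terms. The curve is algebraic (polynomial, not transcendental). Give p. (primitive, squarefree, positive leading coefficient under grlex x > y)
First, degree: no degree-3 curve has this shape, so deg p = 4.
Then, against the integer gridlines: no y-intercept at any integer in the box.
Finally, together with the visible shape, these determine p as stated.

2*x^4 + 2*x*y^3 + 3*x^3 - 3*x^2 + 2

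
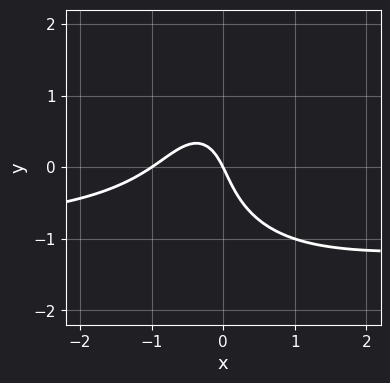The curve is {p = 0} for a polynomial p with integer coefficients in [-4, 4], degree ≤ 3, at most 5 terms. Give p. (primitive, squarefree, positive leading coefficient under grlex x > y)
The degree is 3 — no degree-2 curve has this shape.
From the visible intercepts: it meets the y-axis at y = 0 (among the integer gridlines); among the integer gridlines, it crosses the x-axis at x ∈ {-1, 0}.
Assembling these constraints gives the stated polynomial.

2*x^2*y + y^3 + 2*x^2 + 2*x + y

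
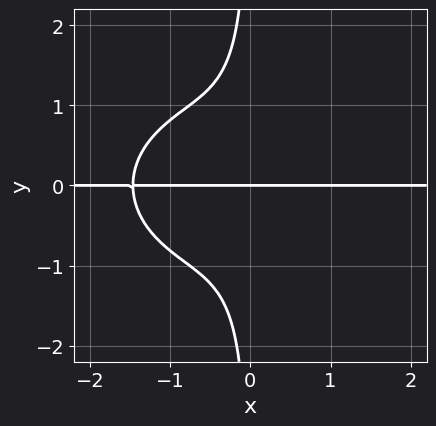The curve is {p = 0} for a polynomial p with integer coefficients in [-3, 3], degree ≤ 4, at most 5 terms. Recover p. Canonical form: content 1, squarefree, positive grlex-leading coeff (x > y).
2*x^3*y + 3*x*y^3 + 2*x^2*y + 2*y

First, deg p = 4. A generic line meets the curve in up to 4 points.
Next, reading off the gridlines: one y-axis crossing is at y = 0; the visible x-axis segment lies entirely on the curve.
Finally, assembling these constraints gives the stated polynomial.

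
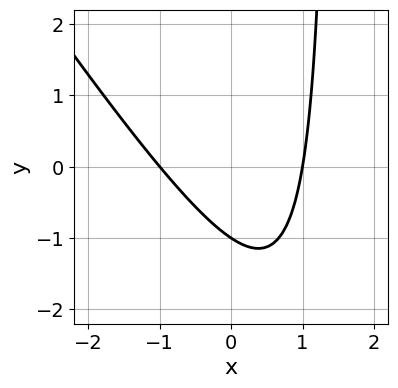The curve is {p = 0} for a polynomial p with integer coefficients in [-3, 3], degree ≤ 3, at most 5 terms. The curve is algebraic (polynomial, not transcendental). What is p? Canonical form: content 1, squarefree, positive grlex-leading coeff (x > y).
Degree: the shape is more complex than any degree-1 curve, so deg p = 2.
Against the integer gridlines: the x-axis gridline crossings are at x ∈ {-1, 1}; it crosses the y-axis at the gridline y = -1.
Fitting integer coefficients to these (and the overall shape) gives p.

3*x^2 + 2*x*y - 3*y - 3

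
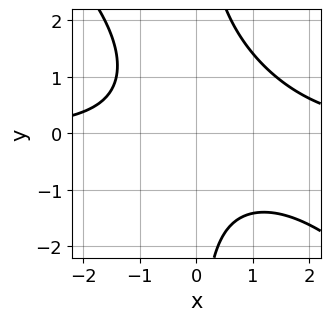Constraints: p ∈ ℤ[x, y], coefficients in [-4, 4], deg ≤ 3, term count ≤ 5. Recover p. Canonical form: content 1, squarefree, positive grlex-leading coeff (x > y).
x^2*y + x*y^2 - x*y - 2

1. Degree: the shape is more complex than any degree-2 curve, so deg p = 3.
2. Reading off the gridlines: the curve avoids every integer x-axis point in the box; the curve avoids every integer y-axis point in the box.
3. Together with the visible shape, these determine p as stated.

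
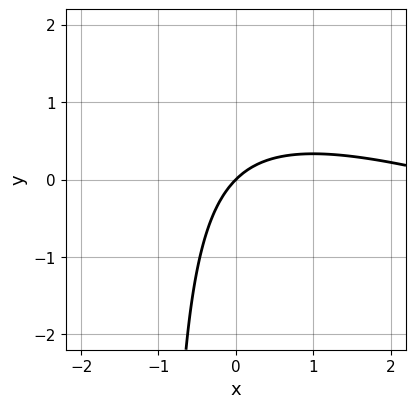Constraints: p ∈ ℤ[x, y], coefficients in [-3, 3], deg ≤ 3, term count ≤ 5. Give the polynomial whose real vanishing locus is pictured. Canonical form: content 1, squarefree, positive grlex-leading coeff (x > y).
x^2 + 3*x*y - 3*x + 3*y

(a) deg p = 2.
(b) Against the integer gridlines: one y-axis crossing is at y = 0; it crosses the x-axis at the gridline x = 0.
(c) Putting this together gives p.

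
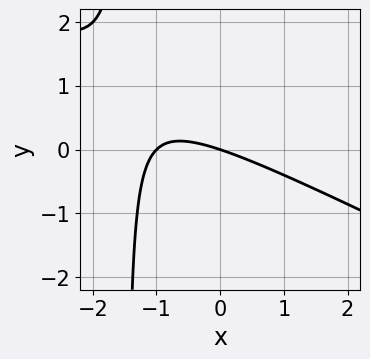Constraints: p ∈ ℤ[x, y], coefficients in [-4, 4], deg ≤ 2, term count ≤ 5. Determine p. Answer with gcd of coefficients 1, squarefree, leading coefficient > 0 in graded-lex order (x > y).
x^2 + 2*x*y + x + 3*y

(a) The degree is 2 — no degree-1 curve has this shape.
(b) Against the integer gridlines: the x-axis gridline crossings are at x ∈ {-1, 0}; it meets the y-axis at y = 0 (among the integer gridlines).
(c) The integer polynomial consistent with all of this is the stated p.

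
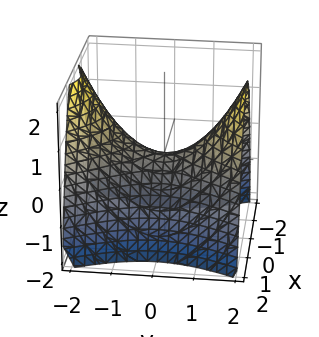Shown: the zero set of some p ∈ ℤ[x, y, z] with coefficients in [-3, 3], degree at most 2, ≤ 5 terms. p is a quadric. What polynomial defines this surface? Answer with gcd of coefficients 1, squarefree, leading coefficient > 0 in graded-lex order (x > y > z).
1. deg p = 2.
2. Symmetries: it's symmetric under x → −x, forcing even powers of x; mirror symmetry y ↦ −y ⇒ only even powers of y.
3. Checking where it meets the axes: it meets the x-axis at x = 0 (among the integer gridlines); it meets the z-axis at z = 0 (among the integer gridlines); one y-axis crossing is at y = 0.
4. These observations pin down the coefficients.

2*x^2 - y^2 + 2*z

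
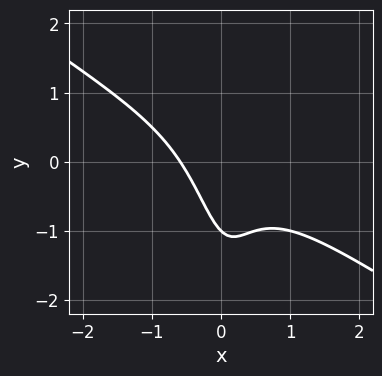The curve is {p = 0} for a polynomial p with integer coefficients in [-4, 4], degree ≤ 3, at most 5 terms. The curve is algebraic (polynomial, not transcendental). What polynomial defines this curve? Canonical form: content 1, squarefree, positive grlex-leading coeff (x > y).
First, degree: a generic line meets the curve in up to 3 points, so deg p = 3.
Then, checking where it meets the axes: it meets the y-axis at y = -1 (among the integer gridlines).
Finally, putting this together gives p.

2*x^3 + 3*x^2*y + x + y + 1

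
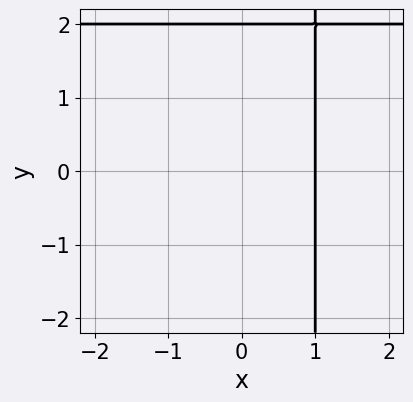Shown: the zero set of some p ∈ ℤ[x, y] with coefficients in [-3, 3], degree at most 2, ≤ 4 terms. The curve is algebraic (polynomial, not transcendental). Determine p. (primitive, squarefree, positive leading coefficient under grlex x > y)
x*y - 2*x - y + 2

First, deg p = 2. A generic line meets the curve in up to 2 points.
Then, from the axis intercepts and sections: one y-axis crossing is at y = 2; it meets the x-axis at x = 1 (among the integer gridlines).
Finally, solving for integer coefficients yields p as stated.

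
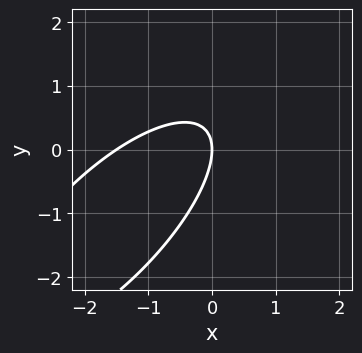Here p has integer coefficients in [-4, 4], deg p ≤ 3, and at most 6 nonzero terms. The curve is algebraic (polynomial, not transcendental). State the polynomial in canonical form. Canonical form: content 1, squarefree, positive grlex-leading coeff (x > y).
2*x^2 - 3*x*y + 2*y^2 + 3*x

1. The degree is 2 — no degree-1 curve has this shape.
2. Against the integer gridlines: one x-axis crossing is at x = 0; one y-axis crossing is at y = 0.
3. Assembling these constraints gives the stated polynomial.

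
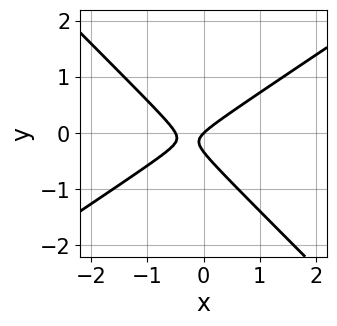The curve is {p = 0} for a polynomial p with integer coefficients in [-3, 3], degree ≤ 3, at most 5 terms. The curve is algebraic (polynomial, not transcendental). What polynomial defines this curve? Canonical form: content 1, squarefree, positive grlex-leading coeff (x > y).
2*x^2 - x*y - 3*y^2 + x - y

(a) The degree is 2 — no degree-1 curve has this shape.
(b) Reading off the gridlines: it meets the x-axis at x = 0 (among the integer gridlines); it crosses the y-axis at the gridline y = 0.
(c) The integer polynomial consistent with all of this is the stated p.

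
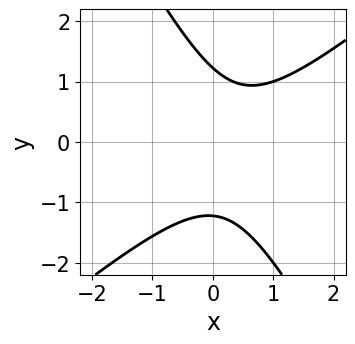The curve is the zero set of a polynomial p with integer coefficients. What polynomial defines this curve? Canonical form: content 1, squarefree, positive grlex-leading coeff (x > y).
3*x^2 - 2*x*y - 2*y^2 - 2*x + 3

1. The degree is 2 — a generic line meets the curve in up to 2 points.
2. Observable constraints: no x-intercept at any integer in the box.
3. The integer polynomial consistent with all of this is the stated p.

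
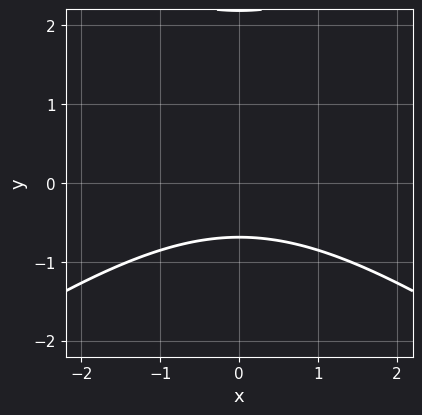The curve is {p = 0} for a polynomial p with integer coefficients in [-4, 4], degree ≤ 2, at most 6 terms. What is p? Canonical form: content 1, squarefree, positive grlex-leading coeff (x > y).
(a) deg p = 2. The shape is more complex than any degree-1 curve.
(b) Symmetries: mirror symmetry x ↦ −x ⇒ only even powers of x.
(c) From the visible intercepts: the curve avoids every integer x-axis point in the box.
(d) Matching integer coefficients to the picture gives p.

x^2 - 2*y^2 + 3*y + 3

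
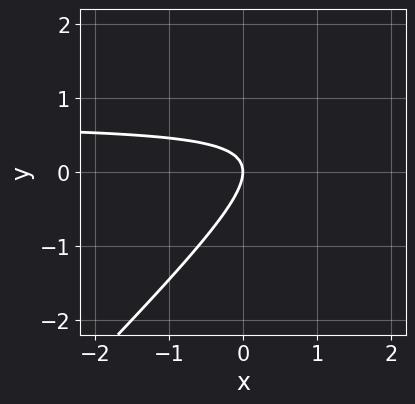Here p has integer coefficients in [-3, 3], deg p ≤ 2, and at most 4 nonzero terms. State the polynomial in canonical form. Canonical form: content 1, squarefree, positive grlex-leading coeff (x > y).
(a) Degree: no degree-1 curve has this shape, so deg p = 2.
(b) Checking where it meets the axes: it meets the y-axis at y = 0 (among the integer gridlines); it meets the x-axis at x = 0 (among the integer gridlines).
(c) The integer polynomial consistent with all of this is the stated p.

3*x*y - 3*y^2 - 2*x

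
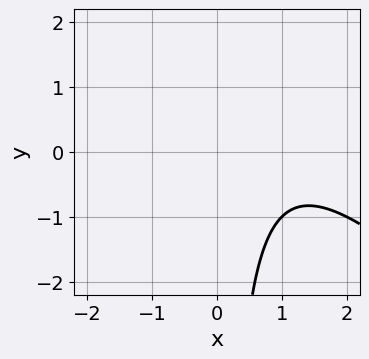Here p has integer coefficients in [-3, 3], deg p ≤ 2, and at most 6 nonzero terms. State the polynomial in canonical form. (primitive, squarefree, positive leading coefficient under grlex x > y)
x^2 + x*y - 2*x + 2

First, deg p = 2. The shape is more complex than any degree-1 curve.
Then, from the axis intercepts and sections: it misses every integer gridline on the x-axis; the curve avoids every integer y-axis point in the box.
Finally, assembling these constraints gives the stated polynomial.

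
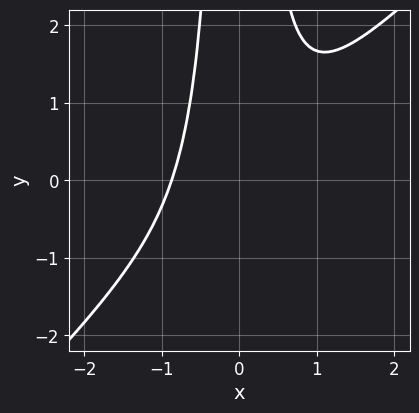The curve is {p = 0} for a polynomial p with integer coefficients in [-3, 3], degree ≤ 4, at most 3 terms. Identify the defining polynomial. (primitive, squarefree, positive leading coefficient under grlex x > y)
3*x^3 - 3*x^2*y + 2

(a) Degree: the shape is more complex than any degree-2 curve, so deg p = 3.
(b) Checking where it meets the axes: it misses every integer gridline on the y-axis.
(c) Matching integer coefficients to the picture gives p.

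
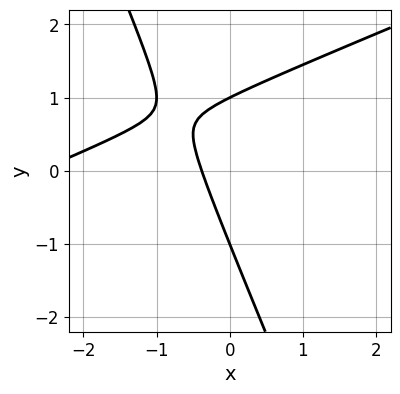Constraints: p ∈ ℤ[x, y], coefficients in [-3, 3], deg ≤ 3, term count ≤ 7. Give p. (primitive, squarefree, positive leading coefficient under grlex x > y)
x^2 - 2*x*y - y^2 + 3*x + 1

First, deg p = 2. The shape is more complex than any degree-1 curve.
Next, against the integer gridlines: the y-axis gridline crossings are at y ∈ {-1, 1}.
Finally, these observations pin down the coefficients.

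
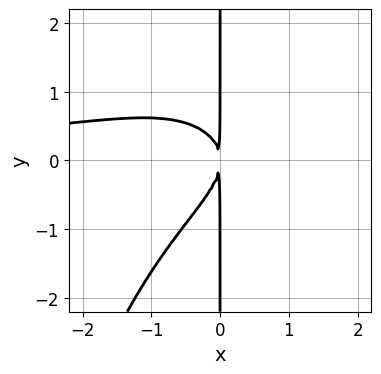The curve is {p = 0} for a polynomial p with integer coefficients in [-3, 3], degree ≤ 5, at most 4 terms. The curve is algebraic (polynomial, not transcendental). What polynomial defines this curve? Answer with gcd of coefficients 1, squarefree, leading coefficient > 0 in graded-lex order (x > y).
x^3*y - x^2*y + 2*x*y^2 + 2*x^2

(a) deg p = 4. No degree-3 curve has this shape.
(b) Against the integer gridlines: the visible y-axis segment lies entirely on the curve.
(c) Putting this together gives p.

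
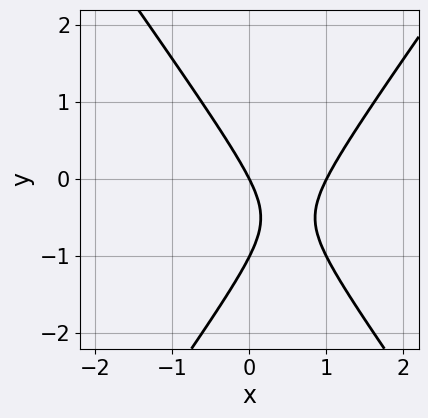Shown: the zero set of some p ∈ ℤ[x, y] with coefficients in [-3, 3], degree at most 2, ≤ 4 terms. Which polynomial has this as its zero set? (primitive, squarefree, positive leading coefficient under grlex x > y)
(a) The degree is 2 — no degree-1 curve has this shape.
(b) Reading off the gridlines: among the integer gridlines, it crosses the y-axis at y ∈ {-1, 0}; among the integer gridlines, it crosses the x-axis at x ∈ {0, 1}.
(c) Assembling these constraints gives the stated polynomial.

2*x^2 - y^2 - 2*x - y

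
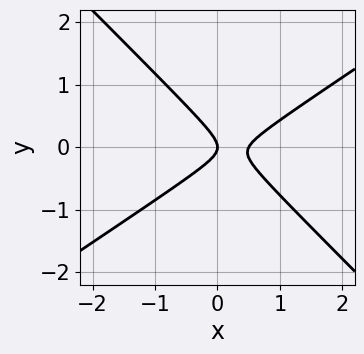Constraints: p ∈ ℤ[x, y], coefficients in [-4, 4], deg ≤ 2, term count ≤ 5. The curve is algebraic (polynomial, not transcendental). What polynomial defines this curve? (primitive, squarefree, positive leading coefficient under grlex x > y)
2*x^2 - x*y - 3*y^2 - x

1. Degree: the shape is more complex than any degree-1 curve, so deg p = 2.
2. Checking where it meets the axes: it meets the x-axis at x = 0 (among the integer gridlines); it meets the y-axis at y = 0 (among the integer gridlines).
3. Putting this together gives p.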